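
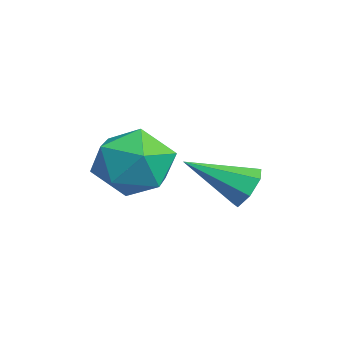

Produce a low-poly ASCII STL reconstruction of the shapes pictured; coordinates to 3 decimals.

solid 
facet normal -0.776 0.537 -0.331
outer loop
vertex 1.928 -2.964 -3.026
vertex 1.217 -3.907 -2.891
vertex 1.365 -3.141 -1.994
endloop
endfacet
facet normal -0.300 0.954 0.000
outer loop
vertex 1.928 -2.964 -3.026
vertex 1.365 -3.141 -1.994
vertex 2.499 -2.785 -1.999
endloop
endfacet
facet normal 0.326 0.884 -0.335
outer loop
vertex 1.928 -2.964 -3.026
vertex 2.499 -2.785 -1.999
vertex 3.051 -3.33 -2.899
endloop
endfacet
facet normal 0.237 0.424 -0.874
outer loop
vertex 1.928 -2.964 -3.026
vertex 3.051 -3.33 -2.899
vertex 2.259 -4.023 -3.45
endloop
endfacet
facet normal -0.444 0.210 -0.871
outer loop
vertex 1.928 -2.964 -3.026
vertex 2.259 -4.023 -3.45
vertex 1.217 -3.907 -2.891
endloop
endfacet
facet normal -0.220 0.712 0.667
outer loop
vertex 2.499 -2.785 -1.999
vertex 1.365 -3.141 -1.994
vertex 2.141 -3.617 -1.23
endloop
endfacet
facet normal -0.991 0.038 0.131
outer loop
vertex 1.365 -3.141 -1.994
vertex 1.217 -3.907 -2.891
vertex 1.349 -4.31 -1.781
endloop
endfacet
facet normal -0.453 -0.492 -0.743
outer loop
vertex 1.217 -3.907 -2.891
vertex 2.259 -4.023 -3.45
vertex 1.901 -4.855 -2.681
endloop
endfacet
facet normal 0.647 -0.145 -0.748
outer loop
vertex 2.259 -4.023 -3.45
vertex 3.051 -3.33 -2.899
vertex 3.035 -4.499 -2.686
endloop
endfacet
facet normal 0.792 0.598 0.123
outer loop
vertex 3.051 -3.33 -2.899
vertex 2.499 -2.785 -1.999
vertex 3.183 -3.733 -1.789
endloop
endfacet
facet normal -0.237 -0.424 0.874
outer loop
vertex 2.472 -4.676 -1.654
vertex 2.141 -3.617 -1.23
vertex 1.349 -4.31 -1.781
endloop
endfacet
facet normal -0.326 -0.884 0.335
outer loop
vertex 2.472 -4.676 -1.654
vertex 1.349 -4.31 -1.781
vertex 1.901 -4.855 -2.681
endloop
endfacet
facet normal 0.300 -0.954 -0.000
outer loop
vertex 2.472 -4.676 -1.654
vertex 1.901 -4.855 -2.681
vertex 3.035 -4.499 -2.686
endloop
endfacet
facet normal 0.776 -0.537 0.331
outer loop
vertex 2.472 -4.676 -1.654
vertex 3.035 -4.499 -2.686
vertex 3.183 -3.733 -1.789
endloop
endfacet
facet normal 0.444 -0.210 0.871
outer loop
vertex 2.472 -4.676 -1.654
vertex 3.183 -3.733 -1.789
vertex 2.141 -3.617 -1.23
endloop
endfacet
facet normal -0.647 0.145 0.748
outer loop
vertex 1.349 -4.31 -1.781
vertex 2.141 -3.617 -1.23
vertex 1.365 -3.141 -1.994
endloop
endfacet
facet normal -0.792 -0.598 -0.123
outer loop
vertex 1.901 -4.855 -2.681
vertex 1.349 -4.31 -1.781
vertex 1.217 -3.907 -2.891
endloop
endfacet
facet normal 0.220 -0.712 -0.667
outer loop
vertex 3.035 -4.499 -2.686
vertex 1.901 -4.855 -2.681
vertex 2.259 -4.023 -3.45
endloop
endfacet
facet normal 0.991 -0.038 -0.131
outer loop
vertex 3.183 -3.733 -1.789
vertex 3.035 -4.499 -2.686
vertex 3.051 -3.33 -2.899
endloop
endfacet
facet normal 0.453 0.492 0.743
outer loop
vertex 2.141 -3.617 -1.23
vertex 3.183 -3.733 -1.789
vertex 2.499 -2.785 -1.999
endloop
endfacet
facet normal 0.131 0.854 -0.503
outer loop
vertex 3.553 -1.176 -3.175
vertex 2.861 -1.07 -3.175
vertex 3.334 -0.864 -2.702
endloop
endfacet
facet normal 0.832 -0.201 0.517
outer loop
vertex 3.553 -1.176 -3.175
vertex 3.334 -0.864 -2.702
vertex 2.619 -2.65 -2.245
endloop
endfacet
facet normal 0.131 0.854 -0.503
outer loop
vertex 3.334 -0.864 -2.702
vertex 2.861 -1.07 -3.175
vertex 2.759 -0.707 -2.585
endloop
endfacet
facet normal 0.237 0.151 0.960
outer loop
vertex 3.334 -0.864 -2.702
vertex 2.759 -0.707 -2.585
vertex 2.619 -2.65 -2.245
endloop
endfacet
facet normal 0.132 0.854 -0.503
outer loop
vertex 2.759 -0.707 -2.585
vertex 2.861 -1.07 -3.175
vertex 2.261 -0.823 -2.913
endloop
endfacet
facet normal -0.570 0.181 0.801
outer loop
vertex 2.759 -0.707 -2.585
vertex 2.261 -0.823 -2.913
vertex 2.619 -2.65 -2.245
endloop
endfacet
facet normal 0.132 0.854 -0.503
outer loop
vertex 2.261 -0.823 -2.913
vertex 2.861 -1.07 -3.175
vertex 2.215 -1.125 -3.438
endloop
endfacet
facet normal -0.978 -0.132 0.162
outer loop
vertex 2.261 -0.823 -2.913
vertex 2.215 -1.125 -3.438
vertex 2.619 -2.65 -2.245
endloop
endfacet
facet normal 0.132 0.855 -0.502
outer loop
vertex 2.215 -1.125 -3.438
vertex 2.861 -1.07 -3.175
vertex 2.655 -1.385 -3.765
endloop
endfacet
facet normal -0.682 -0.554 -0.477
outer loop
vertex 2.215 -1.125 -3.438
vertex 2.655 -1.385 -3.765
vertex 2.619 -2.65 -2.245
endloop
endfacet
facet normal 0.132 0.855 -0.502
outer loop
vertex 2.655 -1.385 -3.765
vertex 2.861 -1.07 -3.175
vertex 3.251 -1.408 -3.648
endloop
endfacet
facet normal 0.095 -0.766 -0.635
outer loop
vertex 2.655 -1.385 -3.765
vertex 3.251 -1.408 -3.648
vertex 2.619 -2.65 -2.245
endloop
endfacet
facet normal 0.131 0.854 -0.503
outer loop
vertex 3.251 -1.408 -3.648
vertex 2.861 -1.07 -3.175
vertex 3.553 -1.176 -3.175
endloop
endfacet
facet normal 0.769 -0.609 -0.193
outer loop
vertex 3.251 -1.408 -3.648
vertex 3.553 -1.176 -3.175
vertex 2.619 -2.65 -2.245
endloop
endfacet

endsolid


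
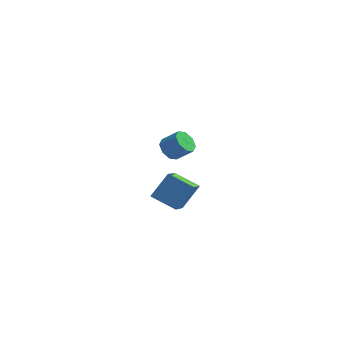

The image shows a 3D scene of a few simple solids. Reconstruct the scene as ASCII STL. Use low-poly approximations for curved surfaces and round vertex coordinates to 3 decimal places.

solid 
facet normal -0.912 0.104 0.398
outer loop
vertex 0.174 -2.837 3.777
vertex -0.088 -1.068 2.714
vertex -0.386 -3.575 2.687
endloop
endfacet
facet normal 0.126 -0.850 0.511
outer loop
vertex 0.808 -3.712 2.166
vertex 0.174 -2.837 3.777
vertex -0.386 -3.575 2.687
endloop
endfacet
facet normal -0.912 0.104 0.398
outer loop
vertex -0.386 -3.575 2.687
vertex -0.088 -1.068 2.714
vertex -0.648 -1.806 1.624
endloop
endfacet
facet normal -0.392 -0.516 -0.762
outer loop
vertex -0.648 -1.806 1.624
vertex 0.808 -3.712 2.166
vertex -0.386 -3.575 2.687
endloop
endfacet
facet normal 0.392 0.516 0.762
outer loop
vertex 0.174 -2.837 3.777
vertex 1.106 -1.205 2.193
vertex -0.088 -1.068 2.714
endloop
endfacet
facet normal 0.126 -0.850 0.511
outer loop
vertex 1.368 -2.974 3.256
vertex 0.174 -2.837 3.777
vertex 0.808 -3.712 2.166
endloop
endfacet
facet normal 0.392 0.516 0.762
outer loop
vertex 1.368 -2.974 3.256
vertex 1.106 -1.205 2.193
vertex 0.174 -2.837 3.777
endloop
endfacet
facet normal -0.126 0.850 -0.511
outer loop
vertex -0.088 -1.068 2.714
vertex 1.106 -1.205 2.193
vertex -0.648 -1.806 1.624
endloop
endfacet
facet normal -0.392 -0.516 -0.762
outer loop
vertex 0.546 -1.943 1.103
vertex 0.808 -3.712 2.166
vertex -0.648 -1.806 1.624
endloop
endfacet
facet normal -0.126 0.850 -0.511
outer loop
vertex -0.648 -1.806 1.624
vertex 1.106 -1.205 2.193
vertex 0.546 -1.943 1.103
endloop
endfacet
facet normal 0.912 -0.104 -0.398
outer loop
vertex 0.546 -1.943 1.103
vertex 1.368 -2.974 3.256
vertex 0.808 -3.712 2.166
endloop
endfacet
facet normal 0.912 -0.104 -0.398
outer loop
vertex 1.106 -1.205 2.193
vertex 1.368 -2.974 3.256
vertex 0.546 -1.943 1.103
endloop
endfacet
facet normal -0.761 -0.008 -0.648
outer loop
vertex -1.332 2.998 1.006
vertex -1.757 3.185 1.503
vertex -1.374 3.515 1.049
endloop
endfacet
facet normal 0.644 0.115 -0.757
outer loop
vertex -1.332 2.998 1.006
vertex -1.374 3.515 1.049
vertex -0.518 3.008 1.7
endloop
endfacet
facet normal 0.643 0.114 -0.757
outer loop
vertex -0.518 3.008 1.7
vertex -1.374 3.515 1.049
vertex -0.56 3.525 1.742
endloop
endfacet
facet normal 0.762 0.009 0.648
outer loop
vertex -0.518 3.008 1.7
vertex -0.56 3.525 1.742
vertex -0.943 3.195 2.197
endloop
endfacet
facet normal -0.761 -0.010 -0.649
outer loop
vertex -1.374 3.515 1.049
vertex -1.757 3.185 1.503
vertex -1.641 3.839 1.357
endloop
endfacet
facet normal 0.398 0.783 -0.479
outer loop
vertex -1.374 3.515 1.049
vertex -1.641 3.839 1.357
vertex -0.56 3.525 1.742
endloop
endfacet
facet normal 0.398 0.783 -0.478
outer loop
vertex -0.56 3.525 1.742
vertex -1.641 3.839 1.357
vertex -0.826 3.849 2.051
endloop
endfacet
facet normal 0.762 0.008 0.647
outer loop
vertex -0.56 3.525 1.742
vertex -0.826 3.849 2.051
vertex -0.943 3.195 2.197
endloop
endfacet
facet normal -0.761 -0.010 -0.649
outer loop
vertex -1.641 3.839 1.357
vertex -1.757 3.185 1.503
vertex -1.976 3.78 1.751
endloop
endfacet
facet normal -0.081 0.994 0.080
outer loop
vertex -1.641 3.839 1.357
vertex -1.976 3.78 1.751
vertex -0.826 3.849 2.051
endloop
endfacet
facet normal -0.081 0.993 0.082
outer loop
vertex -0.826 3.849 2.051
vertex -1.976 3.78 1.751
vertex -1.161 3.789 2.445
endloop
endfacet
facet normal 0.761 0.009 0.648
outer loop
vertex -0.826 3.849 2.051
vertex -1.161 3.789 2.445
vertex -0.943 3.195 2.197
endloop
endfacet
facet normal -0.762 -0.011 -0.648
outer loop
vertex -1.976 3.78 1.751
vertex -1.757 3.185 1.503
vertex -2.182 3.372 2.0
endloop
endfacet
facet normal -0.512 0.621 0.593
outer loop
vertex -1.976 3.78 1.751
vertex -2.182 3.372 2.0
vertex -1.161 3.789 2.445
endloop
endfacet
facet normal -0.512 0.623 0.592
outer loop
vertex -1.161 3.789 2.445
vertex -2.182 3.372 2.0
vertex -1.368 3.382 2.694
endloop
endfacet
facet normal 0.762 0.009 0.648
outer loop
vertex -1.161 3.789 2.445
vertex -1.368 3.382 2.694
vertex -0.943 3.195 2.197
endloop
endfacet
facet normal -0.762 -0.009 -0.648
outer loop
vertex -2.182 3.372 2.0
vertex -1.757 3.185 1.503
vertex -2.14 2.855 1.958
endloop
endfacet
facet normal -0.644 -0.114 0.757
outer loop
vertex -2.182 3.372 2.0
vertex -2.14 2.855 1.958
vertex -1.368 3.382 2.694
endloop
endfacet
facet normal -0.643 -0.115 0.757
outer loop
vertex -1.368 3.382 2.694
vertex -2.14 2.855 1.958
vertex -1.326 2.865 2.651
endloop
endfacet
facet normal 0.761 0.008 0.648
outer loop
vertex -1.368 3.382 2.694
vertex -1.326 2.865 2.651
vertex -0.943 3.195 2.197
endloop
endfacet
facet normal -0.762 -0.008 -0.647
outer loop
vertex -2.14 2.855 1.958
vertex -1.757 3.185 1.503
vertex -1.874 2.531 1.649
endloop
endfacet
facet normal -0.398 -0.783 0.478
outer loop
vertex -2.14 2.855 1.958
vertex -1.874 2.531 1.649
vertex -1.326 2.865 2.651
endloop
endfacet
facet normal -0.398 -0.783 0.479
outer loop
vertex -1.326 2.865 2.651
vertex -1.874 2.531 1.649
vertex -1.059 2.541 2.343
endloop
endfacet
facet normal 0.761 0.010 0.649
outer loop
vertex -1.326 2.865 2.651
vertex -1.059 2.541 2.343
vertex -0.943 3.195 2.197
endloop
endfacet
facet normal -0.761 -0.009 -0.648
outer loop
vertex -1.874 2.531 1.649
vertex -1.757 3.185 1.503
vertex -1.539 2.591 1.255
endloop
endfacet
facet normal 0.082 -0.993 -0.082
outer loop
vertex -1.874 2.531 1.649
vertex -1.539 2.591 1.255
vertex -1.059 2.541 2.343
endloop
endfacet
facet normal 0.080 -0.994 -0.081
outer loop
vertex -1.059 2.541 2.343
vertex -1.539 2.591 1.255
vertex -0.724 2.6 1.949
endloop
endfacet
facet normal 0.761 0.010 0.649
outer loop
vertex -1.059 2.541 2.343
vertex -0.724 2.6 1.949
vertex -0.943 3.195 2.197
endloop
endfacet
facet normal -0.762 -0.009 -0.648
outer loop
vertex -1.539 2.591 1.255
vertex -1.757 3.185 1.503
vertex -1.332 2.998 1.006
endloop
endfacet
facet normal 0.511 -0.623 -0.592
outer loop
vertex -1.539 2.591 1.255
vertex -1.332 2.998 1.006
vertex -0.724 2.6 1.949
endloop
endfacet
facet normal 0.513 -0.621 -0.593
outer loop
vertex -0.724 2.6 1.949
vertex -1.332 2.998 1.006
vertex -0.518 3.008 1.7
endloop
endfacet
facet normal 0.762 0.011 0.648
outer loop
vertex -0.724 2.6 1.949
vertex -0.518 3.008 1.7
vertex -0.943 3.195 2.197
endloop
endfacet

endsolid


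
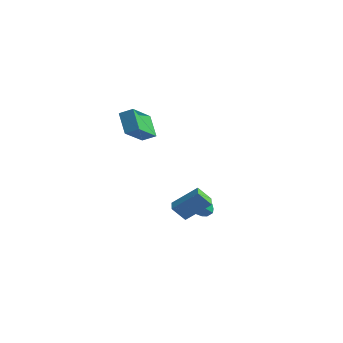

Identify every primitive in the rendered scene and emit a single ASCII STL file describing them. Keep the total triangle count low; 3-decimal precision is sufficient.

solid 
facet normal -0.003 0.375 0.927
outer loop
vertex -1.829 2.752 -3.276
vertex -1.641 2.163 -3.037
vertex -1.185 2.609 -3.216
endloop
endfacet
facet normal 0.154 0.881 0.448
outer loop
vertex -1.829 2.752 -3.276
vertex -1.185 2.609 -3.216
vertex -1.405 2.922 -3.756
endloop
endfacet
facet normal -0.388 0.922 -0.016
outer loop
vertex -1.829 2.752 -3.276
vertex -1.405 2.922 -3.756
vertex -1.998 2.67 -3.911
endloop
endfacet
facet normal -0.879 0.442 0.177
outer loop
vertex -1.829 2.752 -3.276
vertex -1.998 2.67 -3.911
vertex -2.144 2.201 -3.466
endloop
endfacet
facet normal -0.641 0.104 0.761
outer loop
vertex -1.829 2.752 -3.276
vertex -2.144 2.201 -3.466
vertex -1.641 2.163 -3.037
endloop
endfacet
facet normal 0.735 0.672 0.090
outer loop
vertex -1.405 2.922 -3.756
vertex -1.185 2.609 -3.216
vertex -0.956 2.439 -3.814
endloop
endfacet
facet normal 0.481 -0.145 0.865
outer loop
vertex -1.185 2.609 -3.216
vertex -1.641 2.163 -3.037
vertex -1.102 1.97 -3.369
endloop
endfacet
facet normal -0.552 -0.584 0.595
outer loop
vertex -1.641 2.163 -3.037
vertex -2.144 2.201 -3.466
vertex -1.695 1.718 -3.524
endloop
endfacet
facet normal -0.937 -0.038 -0.348
outer loop
vertex -2.144 2.201 -3.466
vertex -1.998 2.67 -3.911
vertex -1.915 2.031 -4.064
endloop
endfacet
facet normal -0.142 0.739 -0.659
outer loop
vertex -1.998 2.67 -3.911
vertex -1.405 2.922 -3.756
vertex -1.459 2.477 -4.243
endloop
endfacet
facet normal 0.879 -0.442 -0.177
outer loop
vertex -1.271 1.888 -4.004
vertex -0.956 2.439 -3.814
vertex -1.102 1.97 -3.369
endloop
endfacet
facet normal 0.388 -0.922 0.016
outer loop
vertex -1.271 1.888 -4.004
vertex -1.102 1.97 -3.369
vertex -1.695 1.718 -3.524
endloop
endfacet
facet normal -0.154 -0.881 -0.448
outer loop
vertex -1.271 1.888 -4.004
vertex -1.695 1.718 -3.524
vertex -1.915 2.031 -4.064
endloop
endfacet
facet normal 0.003 -0.375 -0.927
outer loop
vertex -1.271 1.888 -4.004
vertex -1.915 2.031 -4.064
vertex -1.459 2.477 -4.243
endloop
endfacet
facet normal 0.641 -0.104 -0.761
outer loop
vertex -1.271 1.888 -4.004
vertex -1.459 2.477 -4.243
vertex -0.956 2.439 -3.814
endloop
endfacet
facet normal 0.937 0.038 0.348
outer loop
vertex -1.102 1.97 -3.369
vertex -0.956 2.439 -3.814
vertex -1.185 2.609 -3.216
endloop
endfacet
facet normal 0.142 -0.739 0.659
outer loop
vertex -1.695 1.718 -3.524
vertex -1.102 1.97 -3.369
vertex -1.641 2.163 -3.037
endloop
endfacet
facet normal -0.735 -0.672 -0.090
outer loop
vertex -1.915 2.031 -4.064
vertex -1.695 1.718 -3.524
vertex -2.144 2.201 -3.466
endloop
endfacet
facet normal -0.481 0.145 -0.865
outer loop
vertex -1.459 2.477 -4.243
vertex -1.915 2.031 -4.064
vertex -1.998 2.67 -3.911
endloop
endfacet
facet normal 0.552 0.584 -0.595
outer loop
vertex -0.956 2.439 -3.814
vertex -1.459 2.477 -4.243
vertex -1.405 2.922 -3.756
endloop
endfacet
facet normal -0.733 0.671 0.114
outer loop
vertex -1.129 -0.552 -2.235
vertex -0.064 0.407 -1.034
vertex -0.701 0.064 -3.106
endloop
endfacet
facet normal -0.569 -0.513 -0.642
outer loop
vertex -0.056 -0.527 -3.206
vertex -1.129 -0.552 -2.235
vertex -0.701 0.064 -3.106
endloop
endfacet
facet normal -0.732 0.672 0.114
outer loop
vertex -0.701 0.064 -3.106
vertex -0.064 0.407 -1.034
vertex 0.365 1.022 -1.905
endloop
endfacet
facet normal 0.373 0.535 -0.758
outer loop
vertex 0.365 1.022 -1.905
vertex -0.056 -0.527 -3.206
vertex -0.701 0.064 -3.106
endloop
endfacet
facet normal -0.373 -0.535 0.758
outer loop
vertex -1.129 -0.552 -2.235
vertex 0.581 -0.184 -1.134
vertex -0.064 0.407 -1.034
endloop
endfacet
facet normal -0.569 -0.513 -0.643
outer loop
vertex -0.485 -1.142 -2.335
vertex -1.129 -0.552 -2.235
vertex -0.056 -0.527 -3.206
endloop
endfacet
facet normal -0.373 -0.535 0.758
outer loop
vertex -0.485 -1.142 -2.335
vertex 0.581 -0.184 -1.134
vertex -1.129 -0.552 -2.235
endloop
endfacet
facet normal 0.569 0.513 0.643
outer loop
vertex -0.064 0.407 -1.034
vertex 0.581 -0.184 -1.134
vertex 0.365 1.022 -1.905
endloop
endfacet
facet normal 0.373 0.535 -0.758
outer loop
vertex 1.009 0.432 -2.005
vertex -0.056 -0.527 -3.206
vertex 0.365 1.022 -1.905
endloop
endfacet
facet normal 0.570 0.513 0.642
outer loop
vertex 0.365 1.022 -1.905
vertex 0.581 -0.184 -1.134
vertex 1.009 0.432 -2.005
endloop
endfacet
facet normal 0.732 -0.671 -0.113
outer loop
vertex 1.009 0.432 -2.005
vertex -0.485 -1.142 -2.335
vertex -0.056 -0.527 -3.206
endloop
endfacet
facet normal 0.732 -0.671 -0.115
outer loop
vertex 0.581 -0.184 -1.134
vertex -0.485 -1.142 -2.335
vertex 1.009 0.432 -2.005
endloop
endfacet
facet normal -0.745 -0.503 -0.437
outer loop
vertex -2.969 -2.724 4.558
vertex -3.503 -1.0 3.484
vertex -2.013 -3.143 3.411
endloop
endfacet
facet normal 0.254 -0.821 0.512
outer loop
vertex -1.357 -2.7 3.796
vertex -2.969 -2.724 4.558
vertex -2.013 -3.143 3.411
endloop
endfacet
facet normal -0.745 -0.503 -0.437
outer loop
vertex -2.013 -3.143 3.411
vertex -3.503 -1.0 3.484
vertex -2.547 -1.419 2.337
endloop
endfacet
facet normal 0.616 -0.270 -0.740
outer loop
vertex -2.547 -1.419 2.337
vertex -1.357 -2.7 3.796
vertex -2.013 -3.143 3.411
endloop
endfacet
facet normal -0.616 0.270 0.740
outer loop
vertex -2.969 -2.724 4.558
vertex -2.847 -0.557 3.869
vertex -3.503 -1.0 3.484
endloop
endfacet
facet normal 0.254 -0.821 0.512
outer loop
vertex -2.313 -2.281 4.943
vertex -2.969 -2.724 4.558
vertex -1.357 -2.7 3.796
endloop
endfacet
facet normal -0.616 0.270 0.740
outer loop
vertex -2.313 -2.281 4.943
vertex -2.847 -0.557 3.869
vertex -2.969 -2.724 4.558
endloop
endfacet
facet normal -0.254 0.821 -0.512
outer loop
vertex -3.503 -1.0 3.484
vertex -2.847 -0.557 3.869
vertex -2.547 -1.419 2.337
endloop
endfacet
facet normal 0.616 -0.270 -0.740
outer loop
vertex -1.891 -0.976 2.722
vertex -1.357 -2.7 3.796
vertex -2.547 -1.419 2.337
endloop
endfacet
facet normal -0.254 0.821 -0.512
outer loop
vertex -2.547 -1.419 2.337
vertex -2.847 -0.557 3.869
vertex -1.891 -0.976 2.722
endloop
endfacet
facet normal 0.745 0.503 0.437
outer loop
vertex -1.891 -0.976 2.722
vertex -2.313 -2.281 4.943
vertex -1.357 -2.7 3.796
endloop
endfacet
facet normal 0.745 0.503 0.437
outer loop
vertex -2.847 -0.557 3.869
vertex -2.313 -2.281 4.943
vertex -1.891 -0.976 2.722
endloop
endfacet

endsolid


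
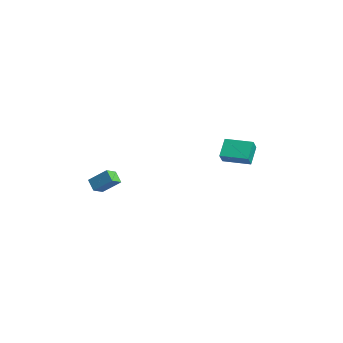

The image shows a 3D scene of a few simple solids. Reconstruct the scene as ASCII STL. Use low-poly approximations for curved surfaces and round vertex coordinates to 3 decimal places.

solid 
facet normal -0.492 0.501 0.712
outer loop
vertex 1.361 3.5 1.784
vertex 2.526 4.71 1.738
vertex 0.861 3.956 1.118
endloop
endfacet
facet normal -0.694 -0.720 0.028
outer loop
vertex 1.534 3.27 0.142
vertex 1.361 3.5 1.784
vertex 0.861 3.956 1.118
endloop
endfacet
facet normal -0.492 0.500 0.713
outer loop
vertex 0.861 3.956 1.118
vertex 2.526 4.71 1.738
vertex 2.025 5.166 1.072
endloop
endfacet
facet normal -0.527 0.480 -0.701
outer loop
vertex 2.025 5.166 1.072
vertex 1.534 3.27 0.142
vertex 0.861 3.956 1.118
endloop
endfacet
facet normal 0.527 -0.481 0.701
outer loop
vertex 1.361 3.5 1.784
vertex 3.199 4.024 0.762
vertex 2.526 4.71 1.738
endloop
endfacet
facet normal -0.693 -0.720 0.028
outer loop
vertex 2.035 2.814 0.808
vertex 1.361 3.5 1.784
vertex 1.534 3.27 0.142
endloop
endfacet
facet normal 0.527 -0.480 0.701
outer loop
vertex 2.035 2.814 0.808
vertex 3.199 4.024 0.762
vertex 1.361 3.5 1.784
endloop
endfacet
facet normal 0.693 0.720 -0.028
outer loop
vertex 2.526 4.71 1.738
vertex 3.199 4.024 0.762
vertex 2.025 5.166 1.072
endloop
endfacet
facet normal -0.527 0.480 -0.701
outer loop
vertex 2.699 4.48 0.096
vertex 1.534 3.27 0.142
vertex 2.025 5.166 1.072
endloop
endfacet
facet normal 0.693 0.720 -0.027
outer loop
vertex 2.025 5.166 1.072
vertex 3.199 4.024 0.762
vertex 2.699 4.48 0.096
endloop
endfacet
facet normal 0.492 -0.500 -0.713
outer loop
vertex 2.699 4.48 0.096
vertex 2.035 2.814 0.808
vertex 1.534 3.27 0.142
endloop
endfacet
facet normal 0.492 -0.501 -0.712
outer loop
vertex 3.199 4.024 0.762
vertex 2.035 2.814 0.808
vertex 2.699 4.48 0.096
endloop
endfacet
facet normal -0.513 -0.588 -0.626
outer loop
vertex 0.421 -4.209 -1.211
vertex -0.237 -4.239 -0.643
vertex 0.065 -3.498 -1.587
endloop
endfacet
facet normal 0.757 0.034 -0.652
outer loop
vertex 0.777 -2.681 -0.717
vertex 0.421 -4.209 -1.211
vertex 0.065 -3.498 -1.587
endloop
endfacet
facet normal -0.512 -0.588 -0.626
outer loop
vertex 0.065 -3.498 -1.587
vertex -0.237 -4.239 -0.643
vertex -0.594 -3.528 -1.019
endloop
endfacet
facet normal -0.405 0.808 -0.427
outer loop
vertex -0.594 -3.528 -1.019
vertex 0.777 -2.681 -0.717
vertex 0.065 -3.498 -1.587
endloop
endfacet
facet normal 0.406 -0.808 0.427
outer loop
vertex 0.421 -4.209 -1.211
vertex 0.475 -3.422 0.227
vertex -0.237 -4.239 -0.643
endloop
endfacet
facet normal 0.757 0.035 -0.653
outer loop
vertex 1.134 -3.392 -0.341
vertex 0.421 -4.209 -1.211
vertex 0.777 -2.681 -0.717
endloop
endfacet
facet normal 0.405 -0.808 0.427
outer loop
vertex 1.134 -3.392 -0.341
vertex 0.475 -3.422 0.227
vertex 0.421 -4.209 -1.211
endloop
endfacet
facet normal -0.757 -0.035 0.652
outer loop
vertex -0.237 -4.239 -0.643
vertex 0.475 -3.422 0.227
vertex -0.594 -3.528 -1.019
endloop
endfacet
facet normal -0.405 0.808 -0.427
outer loop
vertex 0.119 -2.711 -0.149
vertex 0.777 -2.681 -0.717
vertex -0.594 -3.528 -1.019
endloop
endfacet
facet normal -0.757 -0.034 0.652
outer loop
vertex -0.594 -3.528 -1.019
vertex 0.475 -3.422 0.227
vertex 0.119 -2.711 -0.149
endloop
endfacet
facet normal 0.513 0.588 0.625
outer loop
vertex 0.119 -2.711 -0.149
vertex 1.134 -3.392 -0.341
vertex 0.777 -2.681 -0.717
endloop
endfacet
facet normal 0.513 0.588 0.626
outer loop
vertex 0.475 -3.422 0.227
vertex 1.134 -3.392 -0.341
vertex 0.119 -2.711 -0.149
endloop
endfacet

endsolid


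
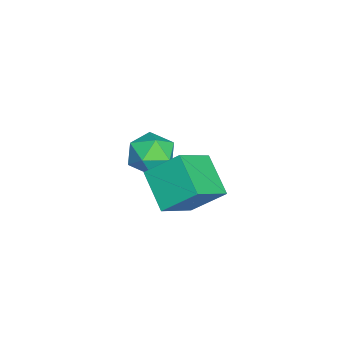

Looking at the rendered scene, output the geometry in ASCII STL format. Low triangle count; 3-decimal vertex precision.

solid 
facet normal -0.668 0.481 -0.568
outer loop
vertex 0.959 -0.592 -0.004
vertex 0.938 0.578 1.012
vertex 2.179 0.138 -0.82
endloop
endfacet
facet normal 0.014 -0.755 -0.655
outer loop
vertex 3.342 -0.698 0.168
vertex 0.959 -0.592 -0.004
vertex 2.179 0.138 -0.82
endloop
endfacet
facet normal -0.668 0.481 -0.568
outer loop
vertex 2.179 0.138 -0.82
vertex 0.938 0.578 1.012
vertex 2.159 1.309 0.195
endloop
endfacet
facet normal 0.744 0.445 -0.499
outer loop
vertex 2.159 1.309 0.195
vertex 3.342 -0.698 0.168
vertex 2.179 0.138 -0.82
endloop
endfacet
facet normal -0.744 -0.446 0.498
outer loop
vertex 0.959 -0.592 -0.004
vertex 2.101 -0.258 2.0
vertex 0.938 0.578 1.012
endloop
endfacet
facet normal 0.014 -0.755 -0.655
outer loop
vertex 2.121 -1.429 0.985
vertex 0.959 -0.592 -0.004
vertex 3.342 -0.698 0.168
endloop
endfacet
facet normal -0.744 -0.445 0.498
outer loop
vertex 2.121 -1.429 0.985
vertex 2.101 -0.258 2.0
vertex 0.959 -0.592 -0.004
endloop
endfacet
facet normal -0.014 0.755 0.655
outer loop
vertex 0.938 0.578 1.012
vertex 2.101 -0.258 2.0
vertex 2.159 1.309 0.195
endloop
endfacet
facet normal 0.744 0.445 -0.498
outer loop
vertex 3.321 0.472 1.184
vertex 3.342 -0.698 0.168
vertex 2.159 1.309 0.195
endloop
endfacet
facet normal -0.014 0.755 0.655
outer loop
vertex 2.159 1.309 0.195
vertex 2.101 -0.258 2.0
vertex 3.321 0.472 1.184
endloop
endfacet
facet normal 0.668 -0.481 0.568
outer loop
vertex 3.321 0.472 1.184
vertex 2.121 -1.429 0.985
vertex 3.342 -0.698 0.168
endloop
endfacet
facet normal 0.668 -0.481 0.568
outer loop
vertex 2.101 -0.258 2.0
vertex 2.121 -1.429 0.985
vertex 3.321 0.472 1.184
endloop
endfacet
facet normal -0.901 0.363 0.238
outer loop
vertex -2.279 -1.492 -1.673
vertex -2.173 -1.821 -0.769
vertex -1.874 -0.93 -0.997
endloop
endfacet
facet normal -0.594 0.757 -0.273
outer loop
vertex -2.279 -1.492 -1.673
vertex -1.874 -0.93 -0.997
vertex -1.501 -0.959 -1.889
endloop
endfacet
facet normal -0.455 0.329 -0.827
outer loop
vertex -2.279 -1.492 -1.673
vertex -1.501 -0.959 -1.889
vertex -1.57 -1.868 -2.213
endloop
endfacet
facet normal -0.676 -0.330 -0.659
outer loop
vertex -2.279 -1.492 -1.673
vertex -1.57 -1.868 -2.213
vertex -1.985 -2.401 -1.52
endloop
endfacet
facet normal -0.951 -0.308 -0.000
outer loop
vertex -2.279 -1.492 -1.673
vertex -1.985 -2.401 -1.52
vertex -2.173 -1.821 -0.769
endloop
endfacet
facet normal 0.028 0.999 -0.021
outer loop
vertex -1.501 -0.959 -1.889
vertex -1.874 -0.93 -0.997
vertex -0.915 -0.959 -1.12
endloop
endfacet
facet normal -0.468 0.363 0.805
outer loop
vertex -1.874 -0.93 -0.997
vertex -2.173 -1.821 -0.769
vertex -1.33 -1.492 -0.427
endloop
endfacet
facet normal -0.551 -0.722 0.420
outer loop
vertex -2.173 -1.821 -0.769
vertex -1.985 -2.401 -1.52
vertex -1.399 -2.401 -0.751
endloop
endfacet
facet normal -0.106 -0.757 -0.645
outer loop
vertex -1.985 -2.401 -1.52
vertex -1.57 -1.868 -2.213
vertex -1.026 -2.43 -1.643
endloop
endfacet
facet normal 0.252 0.308 -0.917
outer loop
vertex -1.57 -1.868 -2.213
vertex -1.501 -0.959 -1.889
vertex -0.727 -1.539 -1.871
endloop
endfacet
facet normal 0.676 0.330 0.659
outer loop
vertex -0.621 -1.868 -0.967
vertex -0.915 -0.959 -1.12
vertex -1.33 -1.492 -0.427
endloop
endfacet
facet normal 0.455 -0.329 0.827
outer loop
vertex -0.621 -1.868 -0.967
vertex -1.33 -1.492 -0.427
vertex -1.399 -2.401 -0.751
endloop
endfacet
facet normal 0.594 -0.757 0.273
outer loop
vertex -0.621 -1.868 -0.967
vertex -1.399 -2.401 -0.751
vertex -1.026 -2.43 -1.643
endloop
endfacet
facet normal 0.901 -0.363 -0.238
outer loop
vertex -0.621 -1.868 -0.967
vertex -1.026 -2.43 -1.643
vertex -0.727 -1.539 -1.871
endloop
endfacet
facet normal 0.951 0.308 0.000
outer loop
vertex -0.621 -1.868 -0.967
vertex -0.727 -1.539 -1.871
vertex -0.915 -0.959 -1.12
endloop
endfacet
facet normal 0.106 0.757 0.645
outer loop
vertex -1.33 -1.492 -0.427
vertex -0.915 -0.959 -1.12
vertex -1.874 -0.93 -0.997
endloop
endfacet
facet normal -0.252 -0.308 0.917
outer loop
vertex -1.399 -2.401 -0.751
vertex -1.33 -1.492 -0.427
vertex -2.173 -1.821 -0.769
endloop
endfacet
facet normal -0.028 -0.999 0.021
outer loop
vertex -1.026 -2.43 -1.643
vertex -1.399 -2.401 -0.751
vertex -1.985 -2.401 -1.52
endloop
endfacet
facet normal 0.468 -0.363 -0.805
outer loop
vertex -0.727 -1.539 -1.871
vertex -1.026 -2.43 -1.643
vertex -1.57 -1.868 -2.213
endloop
endfacet
facet normal 0.551 0.722 -0.420
outer loop
vertex -0.915 -0.959 -1.12
vertex -0.727 -1.539 -1.871
vertex -1.501 -0.959 -1.889
endloop
endfacet

endsolid


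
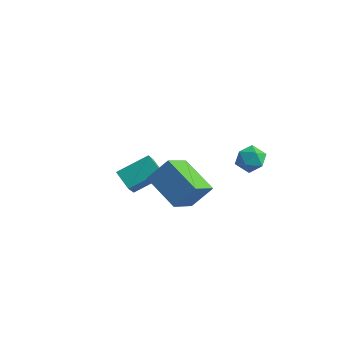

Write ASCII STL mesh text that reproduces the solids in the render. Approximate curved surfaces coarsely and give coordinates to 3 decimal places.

solid 
facet normal -0.141 -0.008 0.990
outer loop
vertex 0.888 3.869 1.717
vertex 0.682 3.021 1.681
vertex 1.512 3.264 1.801
endloop
endfacet
facet normal 0.352 0.475 0.806
outer loop
vertex 0.888 3.869 1.717
vertex 1.512 3.264 1.801
vertex 1.656 3.977 1.318
endloop
endfacet
facet normal 0.051 0.935 0.351
outer loop
vertex 0.888 3.869 1.717
vertex 1.656 3.977 1.318
vertex 0.916 4.174 0.9
endloop
endfacet
facet normal -0.627 0.737 0.253
outer loop
vertex 0.888 3.869 1.717
vertex 0.916 4.174 0.9
vertex 0.314 3.584 1.125
endloop
endfacet
facet normal -0.745 0.154 0.649
outer loop
vertex 0.888 3.869 1.717
vertex 0.314 3.584 1.125
vertex 0.682 3.021 1.681
endloop
endfacet
facet normal 0.877 0.136 0.462
outer loop
vertex 1.656 3.977 1.318
vertex 1.512 3.264 1.801
vertex 1.926 3.196 1.035
endloop
endfacet
facet normal 0.080 -0.647 0.759
outer loop
vertex 1.512 3.264 1.801
vertex 0.682 3.021 1.681
vertex 1.324 2.606 1.26
endloop
endfacet
facet normal -0.900 -0.385 0.205
outer loop
vertex 0.682 3.021 1.681
vertex 0.314 3.584 1.125
vertex 0.584 2.803 0.842
endloop
endfacet
facet normal -0.708 0.558 -0.432
outer loop
vertex 0.314 3.584 1.125
vertex 0.916 4.174 0.9
vertex 0.728 3.516 0.359
endloop
endfacet
facet normal 0.389 0.880 -0.274
outer loop
vertex 0.916 4.174 0.9
vertex 1.656 3.977 1.318
vertex 1.558 3.759 0.479
endloop
endfacet
facet normal 0.627 -0.737 -0.253
outer loop
vertex 1.352 2.911 0.443
vertex 1.926 3.196 1.035
vertex 1.324 2.606 1.26
endloop
endfacet
facet normal -0.051 -0.935 -0.351
outer loop
vertex 1.352 2.911 0.443
vertex 1.324 2.606 1.26
vertex 0.584 2.803 0.842
endloop
endfacet
facet normal -0.352 -0.475 -0.806
outer loop
vertex 1.352 2.911 0.443
vertex 0.584 2.803 0.842
vertex 0.728 3.516 0.359
endloop
endfacet
facet normal 0.141 0.008 -0.990
outer loop
vertex 1.352 2.911 0.443
vertex 0.728 3.516 0.359
vertex 1.558 3.759 0.479
endloop
endfacet
facet normal 0.745 -0.154 -0.649
outer loop
vertex 1.352 2.911 0.443
vertex 1.558 3.759 0.479
vertex 1.926 3.196 1.035
endloop
endfacet
facet normal 0.708 -0.558 0.432
outer loop
vertex 1.324 2.606 1.26
vertex 1.926 3.196 1.035
vertex 1.512 3.264 1.801
endloop
endfacet
facet normal -0.389 -0.880 0.274
outer loop
vertex 0.584 2.803 0.842
vertex 1.324 2.606 1.26
vertex 0.682 3.021 1.681
endloop
endfacet
facet normal -0.877 -0.136 -0.462
outer loop
vertex 0.728 3.516 0.359
vertex 0.584 2.803 0.842
vertex 0.314 3.584 1.125
endloop
endfacet
facet normal -0.080 0.647 -0.759
outer loop
vertex 1.558 3.759 0.479
vertex 0.728 3.516 0.359
vertex 0.916 4.174 0.9
endloop
endfacet
facet normal 0.900 0.385 -0.205
outer loop
vertex 1.926 3.196 1.035
vertex 1.558 3.759 0.479
vertex 1.656 3.977 1.318
endloop
endfacet
facet normal -0.514 -0.740 -0.433
outer loop
vertex -2.943 -1.245 -0.005
vertex -3.883 -0.965 0.633
vertex -3.519 -0.038 -1.383
endloop
endfacet
facet normal 0.803 -0.239 -0.545
outer loop
vertex -2.557 1.345 -0.573
vertex -2.943 -1.245 -0.005
vertex -3.519 -0.038 -1.383
endloop
endfacet
facet normal -0.514 -0.740 -0.433
outer loop
vertex -3.519 -0.038 -1.383
vertex -3.883 -0.965 0.633
vertex -4.459 0.242 -0.745
endloop
endfacet
facet normal -0.300 0.629 -0.718
outer loop
vertex -4.459 0.242 -0.745
vertex -2.557 1.345 -0.573
vertex -3.519 -0.038 -1.383
endloop
endfacet
facet normal 0.300 -0.629 0.718
outer loop
vertex -2.943 -1.245 -0.005
vertex -2.921 0.418 1.443
vertex -3.883 -0.965 0.633
endloop
endfacet
facet normal 0.803 -0.239 -0.545
outer loop
vertex -1.981 0.138 0.805
vertex -2.943 -1.245 -0.005
vertex -2.557 1.345 -0.573
endloop
endfacet
facet normal 0.300 -0.629 0.718
outer loop
vertex -1.981 0.138 0.805
vertex -2.921 0.418 1.443
vertex -2.943 -1.245 -0.005
endloop
endfacet
facet normal -0.803 0.239 0.545
outer loop
vertex -3.883 -0.965 0.633
vertex -2.921 0.418 1.443
vertex -4.459 0.242 -0.745
endloop
endfacet
facet normal -0.300 0.629 -0.718
outer loop
vertex -3.497 1.625 0.065
vertex -2.557 1.345 -0.573
vertex -4.459 0.242 -0.745
endloop
endfacet
facet normal -0.803 0.239 0.545
outer loop
vertex -4.459 0.242 -0.745
vertex -2.921 0.418 1.443
vertex -3.497 1.625 0.065
endloop
endfacet
facet normal 0.514 0.740 0.433
outer loop
vertex -3.497 1.625 0.065
vertex -1.981 0.138 0.805
vertex -2.557 1.345 -0.573
endloop
endfacet
facet normal 0.514 0.740 0.433
outer loop
vertex -2.921 0.418 1.443
vertex -1.981 0.138 0.805
vertex -3.497 1.625 0.065
endloop
endfacet
facet normal -0.889 0.233 0.393
outer loop
vertex -0.223 -3.451 3.527
vertex 0.457 -2.698 4.619
vertex -0.274 -1.93 2.511
endloop
endfacet
facet normal -0.456 -0.505 -0.733
outer loop
vertex 1.603 -2.422 1.681
vertex -0.223 -3.451 3.527
vertex -0.274 -1.93 2.511
endloop
endfacet
facet normal -0.889 0.233 0.393
outer loop
vertex -0.274 -1.93 2.511
vertex 0.457 -2.698 4.619
vertex 0.406 -1.178 3.602
endloop
endfacet
facet normal -0.028 0.831 -0.555
outer loop
vertex 0.406 -1.178 3.602
vertex 1.603 -2.422 1.681
vertex -0.274 -1.93 2.511
endloop
endfacet
facet normal 0.028 -0.831 0.556
outer loop
vertex -0.223 -3.451 3.527
vertex 2.334 -3.19 3.789
vertex 0.457 -2.698 4.619
endloop
endfacet
facet normal -0.456 -0.505 -0.733
outer loop
vertex 1.654 -3.942 2.698
vertex -0.223 -3.451 3.527
vertex 1.603 -2.422 1.681
endloop
endfacet
facet normal 0.028 -0.831 0.555
outer loop
vertex 1.654 -3.942 2.698
vertex 2.334 -3.19 3.789
vertex -0.223 -3.451 3.527
endloop
endfacet
facet normal 0.456 0.505 0.732
outer loop
vertex 0.457 -2.698 4.619
vertex 2.334 -3.19 3.789
vertex 0.406 -1.178 3.602
endloop
endfacet
facet normal -0.028 0.831 -0.556
outer loop
vertex 2.283 -1.669 2.773
vertex 1.603 -2.422 1.681
vertex 0.406 -1.178 3.602
endloop
endfacet
facet normal 0.456 0.505 0.733
outer loop
vertex 0.406 -1.178 3.602
vertex 2.334 -3.19 3.789
vertex 2.283 -1.669 2.773
endloop
endfacet
facet normal 0.889 -0.233 -0.393
outer loop
vertex 2.283 -1.669 2.773
vertex 1.654 -3.942 2.698
vertex 1.603 -2.422 1.681
endloop
endfacet
facet normal 0.889 -0.233 -0.394
outer loop
vertex 2.334 -3.19 3.789
vertex 1.654 -3.942 2.698
vertex 2.283 -1.669 2.773
endloop
endfacet

endsolid


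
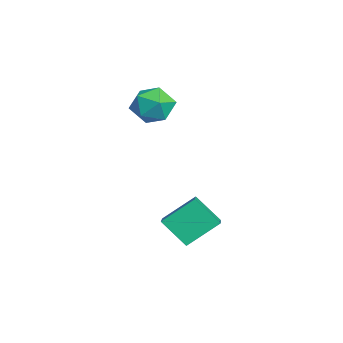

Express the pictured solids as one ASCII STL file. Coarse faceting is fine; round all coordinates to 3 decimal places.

solid 
facet normal -0.424 -0.581 0.695
outer loop
vertex 2.236 -0.135 -0.29
vertex 2.104 0.733 0.356
vertex 1.284 0.043 -0.722
endloop
endfacet
facet normal 0.120 -0.796 -0.593
outer loop
vertex 1.696 0.607 -1.396
vertex 2.236 -0.135 -0.29
vertex 1.284 0.043 -0.722
endloop
endfacet
facet normal -0.424 -0.581 0.695
outer loop
vertex 1.284 0.043 -0.722
vertex 2.104 0.733 0.356
vertex 1.153 0.911 -0.076
endloop
endfacet
facet normal -0.897 0.168 -0.408
outer loop
vertex 1.153 0.911 -0.076
vertex 1.696 0.607 -1.396
vertex 1.284 0.043 -0.722
endloop
endfacet
facet normal 0.897 -0.167 0.408
outer loop
vertex 2.236 -0.135 -0.29
vertex 2.516 1.297 -0.318
vertex 2.104 0.733 0.356
endloop
endfacet
facet normal 0.120 -0.796 -0.593
outer loop
vertex 2.647 0.429 -0.964
vertex 2.236 -0.135 -0.29
vertex 1.696 0.607 -1.396
endloop
endfacet
facet normal 0.898 -0.168 0.407
outer loop
vertex 2.647 0.429 -0.964
vertex 2.516 1.297 -0.318
vertex 2.236 -0.135 -0.29
endloop
endfacet
facet normal -0.120 0.796 0.593
outer loop
vertex 2.104 0.733 0.356
vertex 2.516 1.297 -0.318
vertex 1.153 0.911 -0.076
endloop
endfacet
facet normal -0.898 0.167 -0.408
outer loop
vertex 1.564 1.475 -0.75
vertex 1.696 0.607 -1.396
vertex 1.153 0.911 -0.076
endloop
endfacet
facet normal -0.120 0.796 0.593
outer loop
vertex 1.153 0.911 -0.076
vertex 2.516 1.297 -0.318
vertex 1.564 1.475 -0.75
endloop
endfacet
facet normal 0.424 0.581 -0.694
outer loop
vertex 1.564 1.475 -0.75
vertex 2.647 0.429 -0.964
vertex 1.696 0.607 -1.396
endloop
endfacet
facet normal 0.424 0.581 -0.695
outer loop
vertex 2.516 1.297 -0.318
vertex 2.647 0.429 -0.964
vertex 1.564 1.475 -0.75
endloop
endfacet
facet normal -0.277 0.772 0.571
outer loop
vertex -1.479 0.514 2.363
vertex -1.049 0.323 2.83
vertex -0.858 0.743 2.355
endloop
endfacet
facet normal -0.345 0.931 -0.121
outer loop
vertex -1.479 0.514 2.363
vertex -0.858 0.743 2.355
vertex -1.151 0.561 1.79
endloop
endfacet
facet normal -0.789 0.455 -0.414
outer loop
vertex -1.479 0.514 2.363
vertex -1.151 0.561 1.79
vertex -1.524 0.028 1.915
endloop
endfacet
facet normal -0.995 0.002 0.098
outer loop
vertex -1.479 0.514 2.363
vertex -1.524 0.028 1.915
vertex -1.461 -0.119 2.558
endloop
endfacet
facet normal -0.679 0.198 0.707
outer loop
vertex -1.479 0.514 2.363
vertex -1.461 -0.119 2.558
vertex -1.049 0.323 2.83
endloop
endfacet
facet normal 0.295 0.854 -0.428
outer loop
vertex -1.151 0.561 1.79
vertex -0.858 0.743 2.355
vertex -0.519 0.399 1.902
endloop
endfacet
facet normal 0.404 0.599 0.692
outer loop
vertex -0.858 0.743 2.355
vertex -1.049 0.323 2.83
vertex -0.456 0.252 2.545
endloop
endfacet
facet normal -0.246 -0.331 0.911
outer loop
vertex -1.049 0.323 2.83
vertex -1.461 -0.119 2.558
vertex -0.829 -0.281 2.67
endloop
endfacet
facet normal -0.757 -0.649 -0.074
outer loop
vertex -1.461 -0.119 2.558
vertex -1.524 0.028 1.915
vertex -1.122 -0.463 2.105
endloop
endfacet
facet normal -0.423 0.085 -0.902
outer loop
vertex -1.524 0.028 1.915
vertex -1.151 0.561 1.79
vertex -0.931 -0.043 1.63
endloop
endfacet
facet normal 0.995 -0.002 -0.098
outer loop
vertex -0.501 -0.234 2.097
vertex -0.519 0.399 1.902
vertex -0.456 0.252 2.545
endloop
endfacet
facet normal 0.789 -0.455 0.414
outer loop
vertex -0.501 -0.234 2.097
vertex -0.456 0.252 2.545
vertex -0.829 -0.281 2.67
endloop
endfacet
facet normal 0.345 -0.931 0.121
outer loop
vertex -0.501 -0.234 2.097
vertex -0.829 -0.281 2.67
vertex -1.122 -0.463 2.105
endloop
endfacet
facet normal 0.277 -0.772 -0.571
outer loop
vertex -0.501 -0.234 2.097
vertex -1.122 -0.463 2.105
vertex -0.931 -0.043 1.63
endloop
endfacet
facet normal 0.679 -0.198 -0.707
outer loop
vertex -0.501 -0.234 2.097
vertex -0.931 -0.043 1.63
vertex -0.519 0.399 1.902
endloop
endfacet
facet normal 0.757 0.649 0.074
outer loop
vertex -0.456 0.252 2.545
vertex -0.519 0.399 1.902
vertex -0.858 0.743 2.355
endloop
endfacet
facet normal 0.423 -0.085 0.902
outer loop
vertex -0.829 -0.281 2.67
vertex -0.456 0.252 2.545
vertex -1.049 0.323 2.83
endloop
endfacet
facet normal -0.295 -0.854 0.428
outer loop
vertex -1.122 -0.463 2.105
vertex -0.829 -0.281 2.67
vertex -1.461 -0.119 2.558
endloop
endfacet
facet normal -0.404 -0.599 -0.692
outer loop
vertex -0.931 -0.043 1.63
vertex -1.122 -0.463 2.105
vertex -1.524 0.028 1.915
endloop
endfacet
facet normal 0.246 0.331 -0.911
outer loop
vertex -0.519 0.399 1.902
vertex -0.931 -0.043 1.63
vertex -1.151 0.561 1.79
endloop
endfacet

endsolid


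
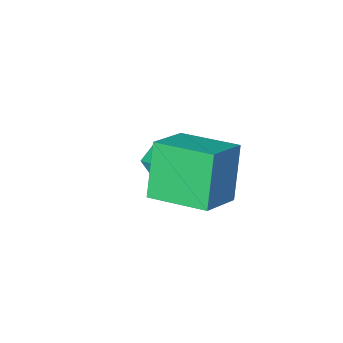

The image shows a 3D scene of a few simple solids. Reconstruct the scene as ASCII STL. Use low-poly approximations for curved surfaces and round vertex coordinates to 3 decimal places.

solid 
facet normal -0.832 -0.424 -0.359
outer loop
vertex -3.402 -0.098 2.133
vertex -4.391 1.661 2.349
vertex -2.854 0.444 0.223
endloop
endfacet
facet normal 0.487 -0.867 -0.106
outer loop
vertex -1.489 1.139 0.811
vertex -3.402 -0.098 2.133
vertex -2.854 0.444 0.223
endloop
endfacet
facet normal -0.832 -0.424 -0.359
outer loop
vertex -2.854 0.444 0.223
vertex -4.391 1.661 2.349
vertex -3.843 2.204 0.438
endloop
endfacet
facet normal 0.266 0.263 -0.928
outer loop
vertex -3.843 2.204 0.438
vertex -1.489 1.139 0.811
vertex -2.854 0.444 0.223
endloop
endfacet
facet normal -0.266 -0.263 0.927
outer loop
vertex -3.402 -0.098 2.133
vertex -3.026 2.356 2.937
vertex -4.391 1.661 2.349
endloop
endfacet
facet normal 0.487 -0.867 -0.107
outer loop
vertex -2.037 0.596 2.722
vertex -3.402 -0.098 2.133
vertex -1.489 1.139 0.811
endloop
endfacet
facet normal -0.266 -0.263 0.927
outer loop
vertex -2.037 0.596 2.722
vertex -3.026 2.356 2.937
vertex -3.402 -0.098 2.133
endloop
endfacet
facet normal -0.487 0.867 0.107
outer loop
vertex -4.391 1.661 2.349
vertex -3.026 2.356 2.937
vertex -3.843 2.204 0.438
endloop
endfacet
facet normal 0.266 0.263 -0.927
outer loop
vertex -2.478 2.898 1.027
vertex -1.489 1.139 0.811
vertex -3.843 2.204 0.438
endloop
endfacet
facet normal -0.487 0.867 0.106
outer loop
vertex -3.843 2.204 0.438
vertex -3.026 2.356 2.937
vertex -2.478 2.898 1.027
endloop
endfacet
facet normal 0.832 0.424 0.359
outer loop
vertex -2.478 2.898 1.027
vertex -2.037 0.596 2.722
vertex -1.489 1.139 0.811
endloop
endfacet
facet normal 0.832 0.424 0.359
outer loop
vertex -3.026 2.356 2.937
vertex -2.037 0.596 2.722
vertex -2.478 2.898 1.027
endloop
endfacet
facet normal -0.333 0.885 0.324
outer loop
vertex -3.521 -0.502 -0.165
vertex -4.302 -0.843 -0.036
vertex -3.717 -0.855 0.597
endloop
endfacet
facet normal 0.363 0.807 0.467
outer loop
vertex -3.521 -0.502 -0.165
vertex -3.717 -0.855 0.597
vertex -2.944 -0.997 0.242
endloop
endfacet
facet normal 0.702 0.696 -0.149
outer loop
vertex -3.521 -0.502 -0.165
vertex -2.944 -0.997 0.242
vertex -3.052 -1.071 -0.61
endloop
endfacet
facet normal 0.218 0.706 -0.673
outer loop
vertex -3.521 -0.502 -0.165
vertex -3.052 -1.071 -0.61
vertex -3.891 -0.976 -0.782
endloop
endfacet
facet normal -0.422 0.823 -0.379
outer loop
vertex -3.521 -0.502 -0.165
vertex -3.891 -0.976 -0.782
vertex -4.302 -0.843 -0.036
endloop
endfacet
facet normal 0.440 0.222 0.870
outer loop
vertex -2.944 -0.997 0.242
vertex -3.717 -0.855 0.597
vertex -3.369 -1.644 0.622
endloop
endfacet
facet normal -0.685 0.349 0.640
outer loop
vertex -3.717 -0.855 0.597
vertex -4.302 -0.843 -0.036
vertex -4.208 -1.549 0.45
endloop
endfacet
facet normal -0.829 0.250 -0.501
outer loop
vertex -4.302 -0.843 -0.036
vertex -3.891 -0.976 -0.782
vertex -4.316 -1.623 -0.402
endloop
endfacet
facet normal 0.207 0.060 -0.976
outer loop
vertex -3.891 -0.976 -0.782
vertex -3.052 -1.071 -0.61
vertex -3.543 -1.765 -0.757
endloop
endfacet
facet normal 0.991 0.043 -0.129
outer loop
vertex -3.052 -1.071 -0.61
vertex -2.944 -0.997 0.242
vertex -2.958 -1.777 -0.124
endloop
endfacet
facet normal -0.218 -0.706 0.673
outer loop
vertex -3.739 -2.118 0.005
vertex -3.369 -1.644 0.622
vertex -4.208 -1.549 0.45
endloop
endfacet
facet normal -0.702 -0.696 0.149
outer loop
vertex -3.739 -2.118 0.005
vertex -4.208 -1.549 0.45
vertex -4.316 -1.623 -0.402
endloop
endfacet
facet normal -0.363 -0.807 -0.467
outer loop
vertex -3.739 -2.118 0.005
vertex -4.316 -1.623 -0.402
vertex -3.543 -1.765 -0.757
endloop
endfacet
facet normal 0.333 -0.885 -0.324
outer loop
vertex -3.739 -2.118 0.005
vertex -3.543 -1.765 -0.757
vertex -2.958 -1.777 -0.124
endloop
endfacet
facet normal 0.422 -0.823 0.379
outer loop
vertex -3.739 -2.118 0.005
vertex -2.958 -1.777 -0.124
vertex -3.369 -1.644 0.622
endloop
endfacet
facet normal -0.207 -0.060 0.976
outer loop
vertex -4.208 -1.549 0.45
vertex -3.369 -1.644 0.622
vertex -3.717 -0.855 0.597
endloop
endfacet
facet normal -0.991 -0.043 0.129
outer loop
vertex -4.316 -1.623 -0.402
vertex -4.208 -1.549 0.45
vertex -4.302 -0.843 -0.036
endloop
endfacet
facet normal -0.440 -0.222 -0.870
outer loop
vertex -3.543 -1.765 -0.757
vertex -4.316 -1.623 -0.402
vertex -3.891 -0.976 -0.782
endloop
endfacet
facet normal 0.685 -0.349 -0.640
outer loop
vertex -2.958 -1.777 -0.124
vertex -3.543 -1.765 -0.757
vertex -3.052 -1.071 -0.61
endloop
endfacet
facet normal 0.829 -0.250 0.501
outer loop
vertex -3.369 -1.644 0.622
vertex -2.958 -1.777 -0.124
vertex -2.944 -0.997 0.242
endloop
endfacet

endsolid


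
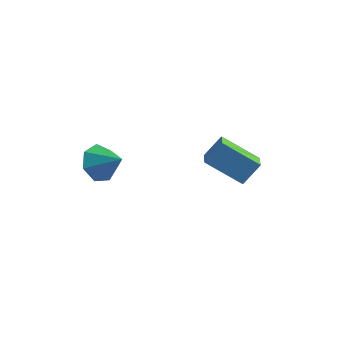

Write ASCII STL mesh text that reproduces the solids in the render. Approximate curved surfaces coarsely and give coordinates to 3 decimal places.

solid 
facet normal -0.823 0.090 -0.561
outer loop
vertex -2.453 -2.418 -1.412
vertex -2.864 -2.321 -0.793
vertex -2.522 -1.803 -1.212
endloop
endfacet
facet normal 0.910 0.217 -0.354
outer loop
vertex -2.453 -2.418 -1.412
vertex -2.522 -1.803 -1.212
vertex -1.976 -2.419 -0.187
endloop
endfacet
facet normal -0.823 0.089 -0.561
outer loop
vertex -2.522 -1.803 -1.212
vertex -2.864 -2.321 -0.793
vertex -2.849 -1.578 -0.697
endloop
endfacet
facet normal 0.661 0.744 0.095
outer loop
vertex -2.522 -1.803 -1.212
vertex -2.849 -1.578 -0.697
vertex -1.976 -2.419 -0.187
endloop
endfacet
facet normal -0.824 0.089 -0.560
outer loop
vertex -2.849 -1.578 -0.697
vertex -2.864 -2.321 -0.793
vertex -3.187 -1.913 -0.253
endloop
endfacet
facet normal 0.244 0.676 0.696
outer loop
vertex -2.849 -1.578 -0.697
vertex -3.187 -1.913 -0.253
vertex -1.976 -2.419 -0.187
endloop
endfacet
facet normal -0.823 0.091 -0.561
outer loop
vertex -3.187 -1.913 -0.253
vertex -2.864 -2.321 -0.793
vertex -3.283 -2.556 -0.216
endloop
endfacet
facet normal -0.029 0.062 0.998
outer loop
vertex -3.187 -1.913 -0.253
vertex -3.283 -2.556 -0.216
vertex -1.976 -2.419 -0.187
endloop
endfacet
facet normal -0.823 0.090 -0.561
outer loop
vertex -3.283 -2.556 -0.216
vertex -2.864 -2.321 -0.793
vertex -3.063 -3.022 -0.613
endloop
endfacet
facet normal 0.049 -0.634 0.772
outer loop
vertex -3.283 -2.556 -0.216
vertex -3.063 -3.022 -0.613
vertex -1.976 -2.419 -0.187
endloop
endfacet
facet normal -0.824 0.090 -0.560
outer loop
vertex -3.063 -3.022 -0.613
vertex -2.864 -2.321 -0.793
vertex -2.694 -2.961 -1.146
endloop
endfacet
facet normal 0.419 -0.888 0.188
outer loop
vertex -3.063 -3.022 -0.613
vertex -2.694 -2.961 -1.146
vertex -1.976 -2.419 -0.187
endloop
endfacet
facet normal -0.823 0.091 -0.561
outer loop
vertex -2.694 -2.961 -1.146
vertex -2.864 -2.321 -0.793
vertex -2.453 -2.418 -1.412
endloop
endfacet
facet normal 0.802 -0.509 -0.313
outer loop
vertex -2.694 -2.961 -1.146
vertex -2.453 -2.418 -1.412
vertex -1.976 -2.419 -0.187
endloop
endfacet
facet normal -0.813 -0.187 0.552
outer loop
vertex -0.319 1.441 -1.574
vertex -0.692 2.166 -1.878
vertex -0.713 0.92 -2.331
endloop
endfacet
facet normal 0.428 -0.833 0.350
outer loop
vertex 0.572 1.214 -3.202
vertex -0.319 1.441 -1.574
vertex -0.713 0.92 -2.331
endloop
endfacet
facet normal -0.813 -0.187 0.552
outer loop
vertex -0.713 0.92 -2.331
vertex -0.692 2.166 -1.878
vertex -1.086 1.645 -2.635
endloop
endfacet
facet normal -0.394 -0.520 -0.757
outer loop
vertex -1.086 1.645 -2.635
vertex 0.572 1.214 -3.202
vertex -0.713 0.92 -2.331
endloop
endfacet
facet normal 0.394 0.520 0.757
outer loop
vertex -0.319 1.441 -1.574
vertex 0.593 2.46 -2.749
vertex -0.692 2.166 -1.878
endloop
endfacet
facet normal 0.428 -0.833 0.350
outer loop
vertex 0.966 1.735 -2.445
vertex -0.319 1.441 -1.574
vertex 0.572 1.214 -3.202
endloop
endfacet
facet normal 0.394 0.520 0.757
outer loop
vertex 0.966 1.735 -2.445
vertex 0.593 2.46 -2.749
vertex -0.319 1.441 -1.574
endloop
endfacet
facet normal -0.428 0.833 -0.350
outer loop
vertex -0.692 2.166 -1.878
vertex 0.593 2.46 -2.749
vertex -1.086 1.645 -2.635
endloop
endfacet
facet normal -0.394 -0.520 -0.757
outer loop
vertex 0.199 1.939 -3.506
vertex 0.572 1.214 -3.202
vertex -1.086 1.645 -2.635
endloop
endfacet
facet normal -0.428 0.833 -0.350
outer loop
vertex -1.086 1.645 -2.635
vertex 0.593 2.46 -2.749
vertex 0.199 1.939 -3.506
endloop
endfacet
facet normal 0.813 0.187 -0.552
outer loop
vertex 0.199 1.939 -3.506
vertex 0.966 1.735 -2.445
vertex 0.572 1.214 -3.202
endloop
endfacet
facet normal 0.813 0.187 -0.552
outer loop
vertex 0.593 2.46 -2.749
vertex 0.966 1.735 -2.445
vertex 0.199 1.939 -3.506
endloop
endfacet

endsolid


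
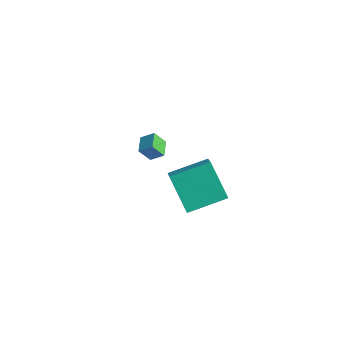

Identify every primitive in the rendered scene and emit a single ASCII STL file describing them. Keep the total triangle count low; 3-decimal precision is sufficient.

solid 
facet normal -0.381 -0.457 0.804
outer loop
vertex -2.387 3.367 -2.949
vertex -2.973 4.09 -2.815
vertex -2.94 3.005 -3.417
endloop
endfacet
facet normal 0.624 -0.769 -0.142
outer loop
vertex -2.587 3.43 -4.165
vertex -2.387 3.367 -2.949
vertex -2.94 3.005 -3.417
endloop
endfacet
facet normal -0.380 -0.458 0.804
outer loop
vertex -2.94 3.005 -3.417
vertex -2.973 4.09 -2.815
vertex -3.526 3.727 -3.283
endloop
endfacet
facet normal -0.683 -0.448 -0.577
outer loop
vertex -3.526 3.727 -3.283
vertex -2.587 3.43 -4.165
vertex -2.94 3.005 -3.417
endloop
endfacet
facet normal 0.684 0.447 0.577
outer loop
vertex -2.387 3.367 -2.949
vertex -2.62 4.515 -3.563
vertex -2.973 4.09 -2.815
endloop
endfacet
facet normal 0.625 -0.768 -0.143
outer loop
vertex -2.034 3.793 -3.697
vertex -2.387 3.367 -2.949
vertex -2.587 3.43 -4.165
endloop
endfacet
facet normal 0.683 0.447 0.577
outer loop
vertex -2.034 3.793 -3.697
vertex -2.62 4.515 -3.563
vertex -2.387 3.367 -2.949
endloop
endfacet
facet normal -0.624 0.768 0.142
outer loop
vertex -2.973 4.09 -2.815
vertex -2.62 4.515 -3.563
vertex -3.526 3.727 -3.283
endloop
endfacet
facet normal -0.683 -0.447 -0.577
outer loop
vertex -3.173 4.153 -4.031
vertex -2.587 3.43 -4.165
vertex -3.526 3.727 -3.283
endloop
endfacet
facet normal -0.624 0.768 0.143
outer loop
vertex -3.526 3.727 -3.283
vertex -2.62 4.515 -3.563
vertex -3.173 4.153 -4.031
endloop
endfacet
facet normal 0.380 0.457 -0.804
outer loop
vertex -3.173 4.153 -4.031
vertex -2.034 3.793 -3.697
vertex -2.587 3.43 -4.165
endloop
endfacet
facet normal 0.380 0.458 -0.804
outer loop
vertex -2.62 4.515 -3.563
vertex -2.034 3.793 -3.697
vertex -3.173 4.153 -4.031
endloop
endfacet
facet normal -0.575 0.514 -0.637
outer loop
vertex 0.946 0.978 -0.806
vertex 1.851 2.618 -0.298
vertex 2.298 0.684 -2.264
endloop
endfacet
facet normal -0.466 -0.845 -0.262
outer loop
vertex 3.149 -0.078 -1.322
vertex 0.946 0.978 -0.806
vertex 2.298 0.684 -2.264
endloop
endfacet
facet normal -0.574 0.514 -0.637
outer loop
vertex 2.298 0.684 -2.264
vertex 1.851 2.618 -0.298
vertex 3.203 2.323 -1.756
endloop
endfacet
facet normal 0.672 -0.146 -0.726
outer loop
vertex 3.203 2.323 -1.756
vertex 3.149 -0.078 -1.322
vertex 2.298 0.684 -2.264
endloop
endfacet
facet normal -0.672 0.146 0.726
outer loop
vertex 0.946 0.978 -0.806
vertex 2.702 1.856 0.644
vertex 1.851 2.618 -0.298
endloop
endfacet
facet normal -0.466 -0.845 -0.261
outer loop
vertex 1.797 0.217 0.136
vertex 0.946 0.978 -0.806
vertex 3.149 -0.078 -1.322
endloop
endfacet
facet normal -0.672 0.146 0.726
outer loop
vertex 1.797 0.217 0.136
vertex 2.702 1.856 0.644
vertex 0.946 0.978 -0.806
endloop
endfacet
facet normal 0.467 0.845 0.262
outer loop
vertex 1.851 2.618 -0.298
vertex 2.702 1.856 0.644
vertex 3.203 2.323 -1.756
endloop
endfacet
facet normal 0.672 -0.146 -0.726
outer loop
vertex 4.054 1.562 -0.814
vertex 3.149 -0.078 -1.322
vertex 3.203 2.323 -1.756
endloop
endfacet
facet normal 0.466 0.845 0.262
outer loop
vertex 3.203 2.323 -1.756
vertex 2.702 1.856 0.644
vertex 4.054 1.562 -0.814
endloop
endfacet
facet normal 0.574 -0.514 0.637
outer loop
vertex 4.054 1.562 -0.814
vertex 1.797 0.217 0.136
vertex 3.149 -0.078 -1.322
endloop
endfacet
facet normal 0.575 -0.515 0.637
outer loop
vertex 2.702 1.856 0.644
vertex 1.797 0.217 0.136
vertex 4.054 1.562 -0.814
endloop
endfacet

endsolid


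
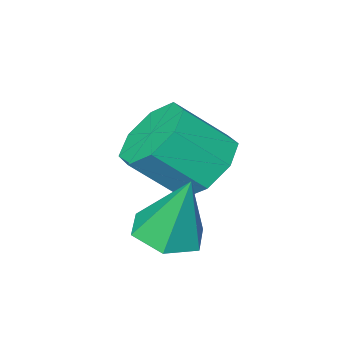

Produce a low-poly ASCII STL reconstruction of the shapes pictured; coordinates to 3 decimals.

solid 
facet normal 0.132 -0.281 -0.950
outer loop
vertex 2.698 -1.442 -4.344
vertex 1.932 -1.316 -4.488
vertex 2.454 -0.732 -4.588
endloop
endfacet
facet normal 0.822 0.416 0.389
outer loop
vertex 2.698 -1.442 -4.344
vertex 2.454 -0.732 -4.588
vertex 1.708 -0.844 -2.892
endloop
endfacet
facet normal 0.133 -0.282 -0.950
outer loop
vertex 2.454 -0.732 -4.588
vertex 1.932 -1.316 -4.488
vertex 1.687 -0.606 -4.733
endloop
endfacet
facet normal 0.138 0.982 0.125
outer loop
vertex 2.454 -0.732 -4.588
vertex 1.687 -0.606 -4.733
vertex 1.708 -0.844 -2.892
endloop
endfacet
facet normal 0.133 -0.282 -0.950
outer loop
vertex 1.687 -0.606 -4.733
vertex 1.932 -1.316 -4.488
vertex 1.165 -1.19 -4.633
endloop
endfacet
facet normal -0.734 0.672 0.095
outer loop
vertex 1.687 -0.606 -4.733
vertex 1.165 -1.19 -4.633
vertex 1.708 -0.844 -2.892
endloop
endfacet
facet normal 0.133 -0.281 -0.950
outer loop
vertex 1.165 -1.19 -4.633
vertex 1.932 -1.316 -4.488
vertex 1.41 -1.901 -4.388
endloop
endfacet
facet normal -0.922 -0.205 0.328
outer loop
vertex 1.165 -1.19 -4.633
vertex 1.41 -1.901 -4.388
vertex 1.708 -0.844 -2.892
endloop
endfacet
facet normal 0.133 -0.281 -0.951
outer loop
vertex 1.41 -1.901 -4.388
vertex 1.932 -1.316 -4.488
vertex 2.176 -2.027 -4.244
endloop
endfacet
facet normal -0.238 -0.770 0.592
outer loop
vertex 1.41 -1.901 -4.388
vertex 2.176 -2.027 -4.244
vertex 1.708 -0.844 -2.892
endloop
endfacet
facet normal 0.133 -0.281 -0.951
outer loop
vertex 2.176 -2.027 -4.244
vertex 1.932 -1.316 -4.488
vertex 2.698 -1.442 -4.344
endloop
endfacet
facet normal 0.634 -0.460 0.622
outer loop
vertex 2.176 -2.027 -4.244
vertex 2.698 -1.442 -4.344
vertex 1.708 -0.844 -2.892
endloop
endfacet
facet normal -0.631 0.372 -0.681
outer loop
vertex 0.855 -2.252 -4.387
vertex 0.111 -2.507 -3.837
vertex 0.659 -1.723 -3.916
endloop
endfacet
facet normal 0.729 0.586 -0.355
outer loop
vertex 0.855 -2.252 -4.387
vertex 0.659 -1.723 -3.916
vertex 1.814 -2.818 -3.353
endloop
endfacet
facet normal 0.729 0.586 -0.354
outer loop
vertex 1.814 -2.818 -3.353
vertex 0.659 -1.723 -3.916
vertex 1.618 -2.29 -2.882
endloop
endfacet
facet normal 0.630 -0.373 0.681
outer loop
vertex 1.814 -2.818 -3.353
vertex 1.618 -2.29 -2.882
vertex 1.069 -3.073 -2.803
endloop
endfacet
facet normal -0.631 0.372 -0.681
outer loop
vertex 0.659 -1.723 -3.916
vertex 0.111 -2.507 -3.837
vertex 0.142 -1.653 -3.399
endloop
endfacet
facet normal 0.327 0.923 0.202
outer loop
vertex 0.659 -1.723 -3.916
vertex 0.142 -1.653 -3.399
vertex 1.618 -2.29 -2.882
endloop
endfacet
facet normal 0.328 0.923 0.202
outer loop
vertex 1.618 -2.29 -2.882
vertex 0.142 -1.653 -3.399
vertex 1.101 -2.22 -2.364
endloop
endfacet
facet normal 0.631 -0.374 0.680
outer loop
vertex 1.618 -2.29 -2.882
vertex 1.101 -2.22 -2.364
vertex 1.069 -3.073 -2.803
endloop
endfacet
facet normal -0.631 0.372 -0.681
outer loop
vertex 0.142 -1.653 -3.399
vertex 0.111 -2.507 -3.837
vertex -0.393 -2.083 -3.138
endloop
endfacet
facet normal -0.266 0.720 0.641
outer loop
vertex 0.142 -1.653 -3.399
vertex -0.393 -2.083 -3.138
vertex 1.101 -2.22 -2.364
endloop
endfacet
facet normal -0.266 0.720 0.641
outer loop
vertex 1.101 -2.22 -2.364
vertex -0.393 -2.083 -3.138
vertex 0.565 -2.65 -2.104
endloop
endfacet
facet normal 0.630 -0.374 0.681
outer loop
vertex 1.101 -2.22 -2.364
vertex 0.565 -2.65 -2.104
vertex 1.069 -3.073 -2.803
endloop
endfacet
facet normal -0.630 0.373 -0.681
outer loop
vertex -0.393 -2.083 -3.138
vertex 0.111 -2.507 -3.837
vertex -0.634 -2.762 -3.287
endloop
endfacet
facet normal -0.704 0.095 0.704
outer loop
vertex -0.393 -2.083 -3.138
vertex -0.634 -2.762 -3.287
vertex 0.565 -2.65 -2.104
endloop
endfacet
facet normal -0.704 0.094 0.704
outer loop
vertex 0.565 -2.65 -2.104
vertex -0.634 -2.762 -3.287
vertex 0.325 -3.328 -2.253
endloop
endfacet
facet normal 0.631 -0.373 0.680
outer loop
vertex 0.565 -2.65 -2.104
vertex 0.325 -3.328 -2.253
vertex 1.069 -3.073 -2.803
endloop
endfacet
facet normal -0.630 0.373 -0.681
outer loop
vertex -0.634 -2.762 -3.287
vertex 0.111 -2.507 -3.837
vertex -0.438 -3.29 -3.758
endloop
endfacet
facet normal -0.728 -0.587 0.354
outer loop
vertex -0.634 -2.762 -3.287
vertex -0.438 -3.29 -3.758
vertex 0.325 -3.328 -2.253
endloop
endfacet
facet normal -0.729 -0.586 0.355
outer loop
vertex 0.325 -3.328 -2.253
vertex -0.438 -3.29 -3.758
vertex 0.521 -3.857 -2.724
endloop
endfacet
facet normal 0.631 -0.372 0.681
outer loop
vertex 0.325 -3.328 -2.253
vertex 0.521 -3.857 -2.724
vertex 1.069 -3.073 -2.803
endloop
endfacet
facet normal -0.631 0.374 -0.680
outer loop
vertex -0.438 -3.29 -3.758
vertex 0.111 -2.507 -3.837
vertex 0.079 -3.36 -4.276
endloop
endfacet
facet normal -0.328 -0.923 -0.202
outer loop
vertex -0.438 -3.29 -3.758
vertex 0.079 -3.36 -4.276
vertex 0.521 -3.857 -2.724
endloop
endfacet
facet normal -0.327 -0.923 -0.202
outer loop
vertex 0.521 -3.857 -2.724
vertex 0.079 -3.36 -4.276
vertex 1.038 -3.927 -3.241
endloop
endfacet
facet normal 0.631 -0.372 0.681
outer loop
vertex 0.521 -3.857 -2.724
vertex 1.038 -3.927 -3.241
vertex 1.069 -3.073 -2.803
endloop
endfacet
facet normal -0.630 0.374 -0.681
outer loop
vertex 0.079 -3.36 -4.276
vertex 0.111 -2.507 -3.837
vertex 0.615 -2.93 -4.536
endloop
endfacet
facet normal 0.266 -0.720 -0.641
outer loop
vertex 0.079 -3.36 -4.276
vertex 0.615 -2.93 -4.536
vertex 1.038 -3.927 -3.241
endloop
endfacet
facet normal 0.266 -0.720 -0.641
outer loop
vertex 1.038 -3.927 -3.241
vertex 0.615 -2.93 -4.536
vertex 1.573 -3.497 -3.502
endloop
endfacet
facet normal 0.631 -0.372 0.681
outer loop
vertex 1.038 -3.927 -3.241
vertex 1.573 -3.497 -3.502
vertex 1.069 -3.073 -2.803
endloop
endfacet
facet normal -0.631 0.373 -0.680
outer loop
vertex 0.615 -2.93 -4.536
vertex 0.111 -2.507 -3.837
vertex 0.855 -2.252 -4.387
endloop
endfacet
facet normal 0.704 -0.094 -0.704
outer loop
vertex 0.615 -2.93 -4.536
vertex 0.855 -2.252 -4.387
vertex 1.573 -3.497 -3.502
endloop
endfacet
facet normal 0.703 -0.095 -0.704
outer loop
vertex 1.573 -3.497 -3.502
vertex 0.855 -2.252 -4.387
vertex 1.814 -2.818 -3.353
endloop
endfacet
facet normal 0.630 -0.373 0.681
outer loop
vertex 1.573 -3.497 -3.502
vertex 1.814 -2.818 -3.353
vertex 1.069 -3.073 -2.803
endloop
endfacet

endsolid


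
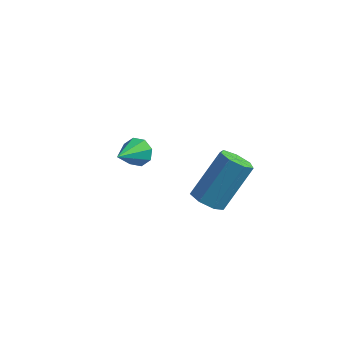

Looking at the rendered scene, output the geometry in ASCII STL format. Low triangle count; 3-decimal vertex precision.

solid 
facet normal -0.256 -0.572 -0.779
outer loop
vertex 2.64 -2.799 -3.166
vertex 2.375 -3.197 -2.787
vertex 2.128 -2.712 -3.062
endloop
endfacet
facet normal 0.016 0.803 -0.595
outer loop
vertex 2.64 -2.799 -3.166
vertex 2.128 -2.712 -3.062
vertex 3.11 -1.746 -1.733
endloop
endfacet
facet normal 0.017 0.803 -0.596
outer loop
vertex 3.11 -1.746 -1.733
vertex 2.128 -2.712 -3.062
vertex 2.598 -1.658 -1.629
endloop
endfacet
facet normal 0.257 0.573 0.778
outer loop
vertex 3.11 -1.746 -1.733
vertex 2.598 -1.658 -1.629
vertex 2.845 -2.143 -1.353
endloop
endfacet
facet normal -0.256 -0.572 -0.779
outer loop
vertex 2.128 -2.712 -3.062
vertex 2.375 -3.197 -2.787
vertex 1.802 -2.99 -2.751
endloop
endfacet
facet normal -0.745 0.630 -0.219
outer loop
vertex 2.128 -2.712 -3.062
vertex 1.802 -2.99 -2.751
vertex 2.598 -1.658 -1.629
endloop
endfacet
facet normal -0.746 0.629 -0.217
outer loop
vertex 2.598 -1.658 -1.629
vertex 1.802 -2.99 -2.751
vertex 2.273 -1.936 -1.318
endloop
endfacet
facet normal 0.255 0.573 0.779
outer loop
vertex 2.598 -1.658 -1.629
vertex 2.273 -1.936 -1.318
vertex 2.845 -2.143 -1.353
endloop
endfacet
facet normal -0.256 -0.573 -0.779
outer loop
vertex 1.802 -2.99 -2.751
vertex 2.375 -3.197 -2.787
vertex 1.907 -3.423 -2.467
endloop
endfacet
facet normal -0.946 -0.017 0.324
outer loop
vertex 1.802 -2.99 -2.751
vertex 1.907 -3.423 -2.467
vertex 2.273 -1.936 -1.318
endloop
endfacet
facet normal -0.946 -0.017 0.323
outer loop
vertex 2.273 -1.936 -1.318
vertex 1.907 -3.423 -2.467
vertex 2.378 -2.37 -1.033
endloop
endfacet
facet normal 0.255 0.573 0.779
outer loop
vertex 2.273 -1.936 -1.318
vertex 2.378 -2.37 -1.033
vertex 2.845 -2.143 -1.353
endloop
endfacet
facet normal -0.256 -0.573 -0.779
outer loop
vertex 1.907 -3.423 -2.467
vertex 2.375 -3.197 -2.787
vertex 2.365 -3.687 -2.423
endloop
endfacet
facet normal -0.435 -0.652 0.621
outer loop
vertex 1.907 -3.423 -2.467
vertex 2.365 -3.687 -2.423
vertex 2.378 -2.37 -1.033
endloop
endfacet
facet normal -0.434 -0.652 0.622
outer loop
vertex 2.378 -2.37 -1.033
vertex 2.365 -3.687 -2.423
vertex 2.835 -2.633 -0.99
endloop
endfacet
facet normal 0.256 0.572 0.779
outer loop
vertex 2.378 -2.37 -1.033
vertex 2.835 -2.633 -0.99
vertex 2.845 -2.143 -1.353
endloop
endfacet
facet normal -0.255 -0.573 -0.779
outer loop
vertex 2.365 -3.687 -2.423
vertex 2.375 -3.197 -2.787
vertex 2.829 -3.581 -2.653
endloop
endfacet
facet normal 0.405 -0.795 0.452
outer loop
vertex 2.365 -3.687 -2.423
vertex 2.829 -3.581 -2.653
vertex 2.835 -2.633 -0.99
endloop
endfacet
facet normal 0.405 -0.795 0.452
outer loop
vertex 2.835 -2.633 -0.99
vertex 2.829 -3.581 -2.653
vertex 3.3 -2.527 -1.22
endloop
endfacet
facet normal 0.255 0.572 0.779
outer loop
vertex 2.835 -2.633 -0.99
vertex 3.3 -2.527 -1.22
vertex 2.845 -2.143 -1.353
endloop
endfacet
facet normal -0.255 -0.573 -0.779
outer loop
vertex 2.829 -3.581 -2.653
vertex 2.375 -3.197 -2.787
vertex 2.952 -3.186 -2.984
endloop
endfacet
facet normal 0.938 -0.341 -0.058
outer loop
vertex 2.829 -3.581 -2.653
vertex 2.952 -3.186 -2.984
vertex 3.3 -2.527 -1.22
endloop
endfacet
facet normal 0.939 -0.339 -0.059
outer loop
vertex 3.3 -2.527 -1.22
vertex 2.952 -3.186 -2.984
vertex 3.422 -2.132 -1.551
endloop
endfacet
facet normal 0.256 0.573 0.778
outer loop
vertex 3.3 -2.527 -1.22
vertex 3.422 -2.132 -1.551
vertex 2.845 -2.143 -1.353
endloop
endfacet
facet normal -0.255 -0.572 -0.779
outer loop
vertex 2.952 -3.186 -2.984
vertex 2.375 -3.197 -2.787
vertex 2.64 -2.799 -3.166
endloop
endfacet
facet normal 0.766 0.371 -0.524
outer loop
vertex 2.952 -3.186 -2.984
vertex 2.64 -2.799 -3.166
vertex 3.422 -2.132 -1.551
endloop
endfacet
facet normal 0.766 0.372 -0.524
outer loop
vertex 3.422 -2.132 -1.551
vertex 2.64 -2.799 -3.166
vertex 3.11 -1.746 -1.733
endloop
endfacet
facet normal 0.256 0.574 0.778
outer loop
vertex 3.422 -2.132 -1.551
vertex 3.11 -1.746 -1.733
vertex 2.845 -2.143 -1.353
endloop
endfacet
facet normal 0.048 0.873 -0.485
outer loop
vertex -0.821 -0.992 -3.394
vertex -1.308 -1.115 -3.664
vertex -1.172 -0.852 -3.177
endloop
endfacet
facet normal 0.532 0.021 0.847
outer loop
vertex -0.821 -0.992 -3.394
vertex -1.172 -0.852 -3.177
vertex -1.372 -2.285 -3.016
endloop
endfacet
facet normal 0.048 0.873 -0.485
outer loop
vertex -1.172 -0.852 -3.177
vertex -1.308 -1.115 -3.664
vertex -1.603 -0.866 -3.245
endloop
endfacet
facet normal -0.159 0.132 0.978
outer loop
vertex -1.172 -0.852 -3.177
vertex -1.603 -0.866 -3.245
vertex -1.372 -2.285 -3.016
endloop
endfacet
facet normal 0.048 0.873 -0.485
outer loop
vertex -1.603 -0.866 -3.245
vertex -1.308 -1.115 -3.664
vertex -1.861 -1.026 -3.559
endloop
endfacet
facet normal -0.767 -0.021 0.641
outer loop
vertex -1.603 -0.866 -3.245
vertex -1.861 -1.026 -3.559
vertex -1.372 -2.285 -3.016
endloop
endfacet
facet normal 0.049 0.874 -0.483
outer loop
vertex -1.861 -1.026 -3.559
vertex -1.308 -1.115 -3.664
vertex -1.794 -1.237 -3.934
endloop
endfacet
facet normal -0.936 -0.351 0.030
outer loop
vertex -1.861 -1.026 -3.559
vertex -1.794 -1.237 -3.934
vertex -1.372 -2.285 -3.016
endloop
endfacet
facet normal 0.049 0.874 -0.483
outer loop
vertex -1.794 -1.237 -3.934
vertex -1.308 -1.115 -3.664
vertex -1.443 -1.377 -4.152
endloop
endfacet
facet normal -0.568 -0.660 -0.492
outer loop
vertex -1.794 -1.237 -3.934
vertex -1.443 -1.377 -4.152
vertex -1.372 -2.285 -3.016
endloop
endfacet
facet normal 0.049 0.874 -0.483
outer loop
vertex -1.443 -1.377 -4.152
vertex -1.308 -1.115 -3.664
vertex -1.012 -1.363 -4.083
endloop
endfacet
facet normal 0.125 -0.771 -0.624
outer loop
vertex -1.443 -1.377 -4.152
vertex -1.012 -1.363 -4.083
vertex -1.372 -2.285 -3.016
endloop
endfacet
facet normal 0.048 0.874 -0.483
outer loop
vertex -1.012 -1.363 -4.083
vertex -1.308 -1.115 -3.664
vertex -0.755 -1.204 -3.77
endloop
endfacet
facet normal 0.732 -0.618 -0.287
outer loop
vertex -1.012 -1.363 -4.083
vertex -0.755 -1.204 -3.77
vertex -1.372 -2.285 -3.016
endloop
endfacet
facet normal 0.048 0.874 -0.484
outer loop
vertex -0.755 -1.204 -3.77
vertex -1.308 -1.115 -3.664
vertex -0.821 -0.992 -3.394
endloop
endfacet
facet normal 0.901 -0.290 0.322
outer loop
vertex -0.755 -1.204 -3.77
vertex -0.821 -0.992 -3.394
vertex -1.372 -2.285 -3.016
endloop
endfacet

endsolid


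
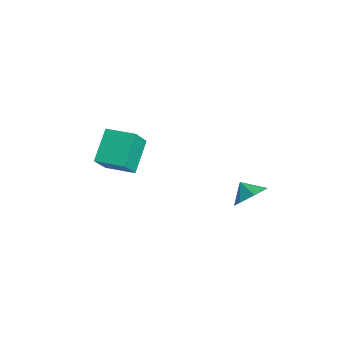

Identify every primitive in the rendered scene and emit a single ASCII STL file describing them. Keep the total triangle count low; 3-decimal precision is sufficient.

solid 
facet normal -0.675 -0.738 -0.021
outer loop
vertex -3.357 -3.358 -0.845
vertex -4.552 -2.308 0.675
vertex -4.302 -2.455 -2.211
endloop
endfacet
facet normal 0.543 -0.477 -0.691
outer loop
vertex -3.128 -1.172 -2.175
vertex -3.357 -3.358 -0.845
vertex -4.302 -2.455 -2.211
endloop
endfacet
facet normal -0.674 -0.738 -0.021
outer loop
vertex -4.302 -2.455 -2.211
vertex -4.552 -2.308 0.675
vertex -5.497 -1.406 -0.691
endloop
endfacet
facet normal -0.500 0.478 -0.723
outer loop
vertex -5.497 -1.406 -0.691
vertex -3.128 -1.172 -2.175
vertex -4.302 -2.455 -2.211
endloop
endfacet
facet normal 0.500 -0.478 0.723
outer loop
vertex -3.357 -3.358 -0.845
vertex -3.378 -1.025 0.711
vertex -4.552 -2.308 0.675
endloop
endfacet
facet normal 0.543 -0.477 -0.691
outer loop
vertex -2.183 -2.074 -0.809
vertex -3.357 -3.358 -0.845
vertex -3.128 -1.172 -2.175
endloop
endfacet
facet normal 0.500 -0.477 0.723
outer loop
vertex -2.183 -2.074 -0.809
vertex -3.378 -1.025 0.711
vertex -3.357 -3.358 -0.845
endloop
endfacet
facet normal -0.543 0.477 0.691
outer loop
vertex -4.552 -2.308 0.675
vertex -3.378 -1.025 0.711
vertex -5.497 -1.406 -0.691
endloop
endfacet
facet normal -0.500 0.477 -0.723
outer loop
vertex -4.323 -0.122 -0.655
vertex -3.128 -1.172 -2.175
vertex -5.497 -1.406 -0.691
endloop
endfacet
facet normal -0.543 0.477 0.691
outer loop
vertex -5.497 -1.406 -0.691
vertex -3.378 -1.025 0.711
vertex -4.323 -0.122 -0.655
endloop
endfacet
facet normal 0.675 0.738 0.021
outer loop
vertex -4.323 -0.122 -0.655
vertex -2.183 -2.074 -0.809
vertex -3.128 -1.172 -2.175
endloop
endfacet
facet normal 0.675 0.738 0.021
outer loop
vertex -3.378 -1.025 0.711
vertex -2.183 -2.074 -0.809
vertex -4.323 -0.122 -0.655
endloop
endfacet
facet normal 0.674 0.327 -0.662
outer loop
vertex 2.996 2.292 -1.16
vertex 2.431 3.165 -1.304
vertex 3.198 2.99 -0.609
endloop
endfacet
facet normal 0.081 -0.632 0.771
outer loop
vertex 2.996 2.292 -1.16
vertex 3.198 2.99 -0.609
vertex 1.709 2.815 -0.596
endloop
endfacet
facet normal 0.674 0.327 -0.662
outer loop
vertex 3.198 2.99 -0.609
vertex 2.431 3.165 -1.304
vertex 2.822 3.819 -0.582
endloop
endfacet
facet normal 0.012 -0.027 1.000
outer loop
vertex 3.198 2.99 -0.609
vertex 2.822 3.819 -0.582
vertex 1.709 2.815 -0.596
endloop
endfacet
facet normal 0.675 0.327 -0.662
outer loop
vertex 2.822 3.819 -0.582
vertex 2.431 3.165 -1.304
vertex 2.152 4.156 -1.099
endloop
endfacet
facet normal -0.403 0.435 0.805
outer loop
vertex 2.822 3.819 -0.582
vertex 2.152 4.156 -1.099
vertex 1.709 2.815 -0.596
endloop
endfacet
facet normal 0.674 0.327 -0.662
outer loop
vertex 2.152 4.156 -1.099
vertex 2.431 3.165 -1.304
vertex 1.691 3.747 -1.77
endloop
endfacet
facet normal -0.850 0.407 0.336
outer loop
vertex 2.152 4.156 -1.099
vertex 1.691 3.747 -1.77
vertex 1.709 2.815 -0.596
endloop
endfacet
facet normal 0.674 0.328 -0.661
outer loop
vertex 1.691 3.747 -1.77
vertex 2.431 3.165 -1.304
vertex 1.788 2.9 -2.091
endloop
endfacet
facet normal -0.994 -0.092 -0.058
outer loop
vertex 1.691 3.747 -1.77
vertex 1.788 2.9 -2.091
vertex 1.709 2.815 -0.596
endloop
endfacet
facet normal 0.675 0.327 -0.661
outer loop
vertex 1.788 2.9 -2.091
vertex 2.431 3.165 -1.304
vertex 2.369 2.252 -1.819
endloop
endfacet
facet normal -0.726 -0.683 -0.077
outer loop
vertex 1.788 2.9 -2.091
vertex 2.369 2.252 -1.819
vertex 1.709 2.815 -0.596
endloop
endfacet
facet normal 0.675 0.327 -0.662
outer loop
vertex 2.369 2.252 -1.819
vertex 2.431 3.165 -1.304
vertex 2.996 2.292 -1.16
endloop
endfacet
facet normal -0.248 -0.924 0.292
outer loop
vertex 2.369 2.252 -1.819
vertex 2.996 2.292 -1.16
vertex 1.709 2.815 -0.596
endloop
endfacet

endsolid
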